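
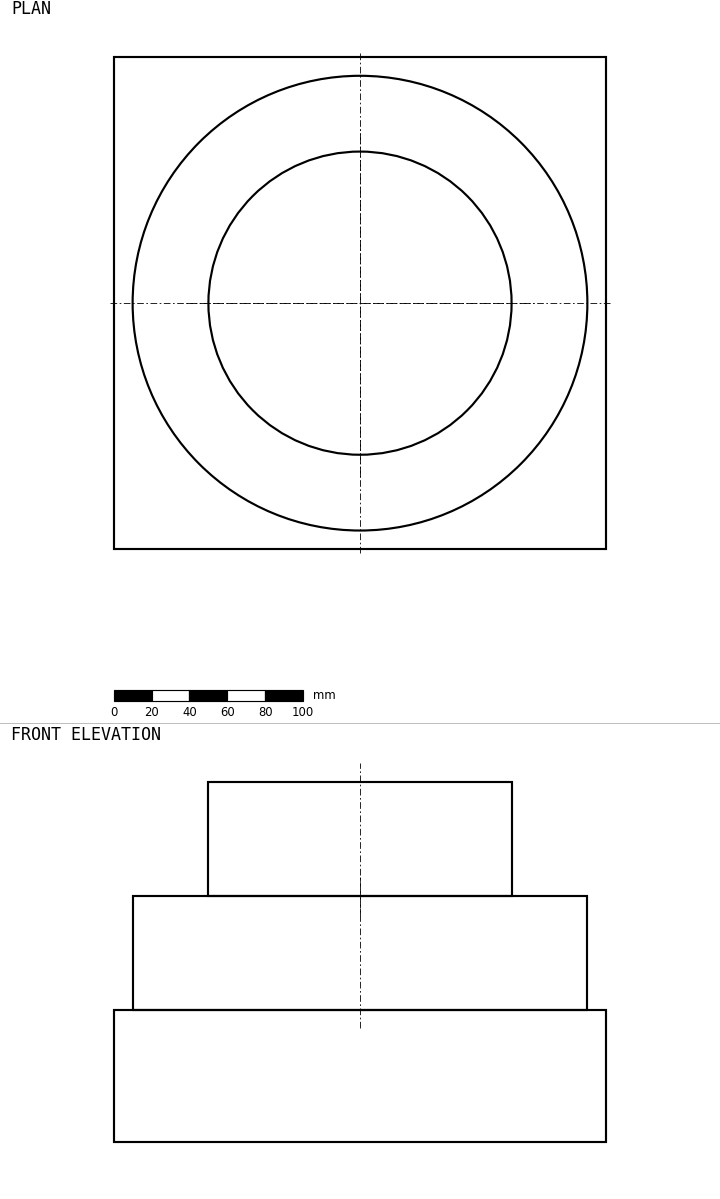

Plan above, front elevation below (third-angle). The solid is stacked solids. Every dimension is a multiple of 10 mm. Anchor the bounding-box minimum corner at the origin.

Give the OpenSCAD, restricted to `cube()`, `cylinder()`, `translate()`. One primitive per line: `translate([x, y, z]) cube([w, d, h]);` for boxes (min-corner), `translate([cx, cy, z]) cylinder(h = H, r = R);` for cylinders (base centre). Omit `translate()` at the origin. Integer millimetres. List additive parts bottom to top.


cube([260, 260, 70]);
translate([130, 130, 70]) cylinder(h = 60, r = 120);
translate([130, 130, 130]) cylinder(h = 60, r = 80);


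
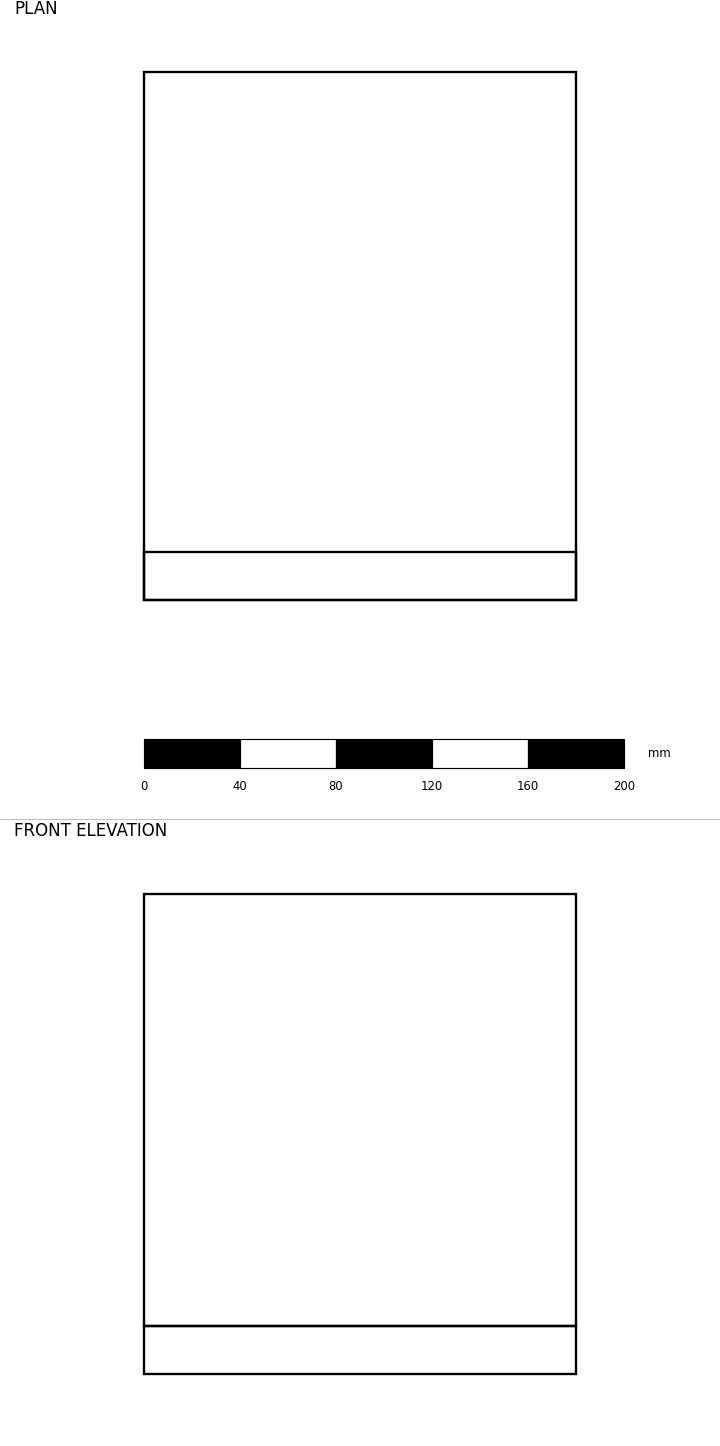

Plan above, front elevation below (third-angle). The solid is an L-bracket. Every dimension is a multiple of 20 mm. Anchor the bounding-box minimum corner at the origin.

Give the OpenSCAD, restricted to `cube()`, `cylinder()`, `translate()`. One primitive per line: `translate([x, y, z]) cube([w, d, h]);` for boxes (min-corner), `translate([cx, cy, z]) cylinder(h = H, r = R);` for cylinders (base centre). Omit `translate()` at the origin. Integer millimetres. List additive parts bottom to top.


cube([180, 220, 20]);
translate([0, 0, 20]) cube([180, 20, 180]);


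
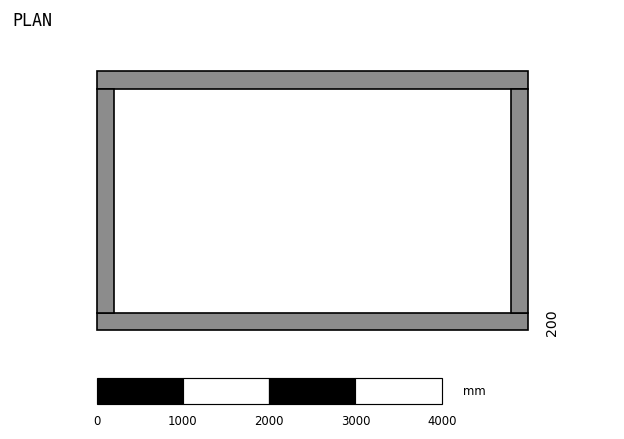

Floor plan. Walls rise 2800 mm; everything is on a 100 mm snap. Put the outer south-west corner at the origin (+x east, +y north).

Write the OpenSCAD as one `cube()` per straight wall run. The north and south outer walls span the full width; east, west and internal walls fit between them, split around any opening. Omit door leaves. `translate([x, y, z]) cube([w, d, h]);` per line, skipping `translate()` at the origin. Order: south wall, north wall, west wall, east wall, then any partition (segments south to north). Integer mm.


cube([5000, 200, 2800]);
translate([0, 2800, 0]) cube([5000, 200, 2800]);
translate([0, 200, 0]) cube([200, 2600, 2800]);
translate([4800, 200, 0]) cube([200, 2600, 2800]);


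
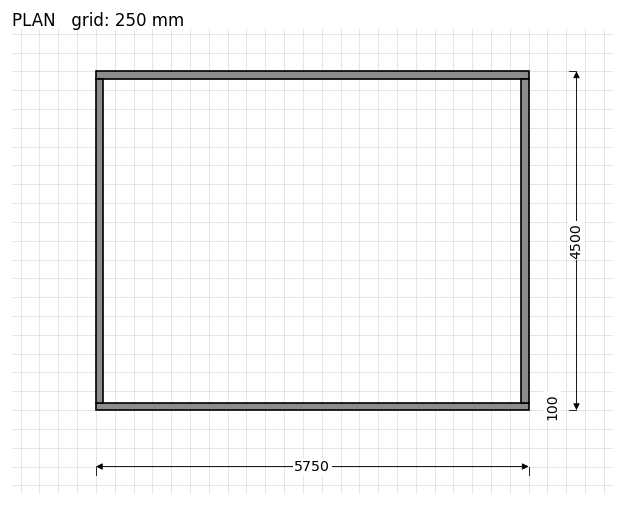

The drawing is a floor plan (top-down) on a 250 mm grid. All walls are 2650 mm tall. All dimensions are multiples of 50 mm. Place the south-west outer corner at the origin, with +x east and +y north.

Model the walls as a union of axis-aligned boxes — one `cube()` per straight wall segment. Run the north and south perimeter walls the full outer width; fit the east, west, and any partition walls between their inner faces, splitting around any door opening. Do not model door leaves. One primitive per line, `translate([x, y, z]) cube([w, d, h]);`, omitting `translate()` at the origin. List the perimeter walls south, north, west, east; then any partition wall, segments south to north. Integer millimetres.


cube([5750, 100, 2650]);
translate([0, 4400, 0]) cube([5750, 100, 2650]);
translate([0, 100, 0]) cube([100, 4300, 2650]);
translate([5650, 100, 0]) cube([100, 4300, 2650]);


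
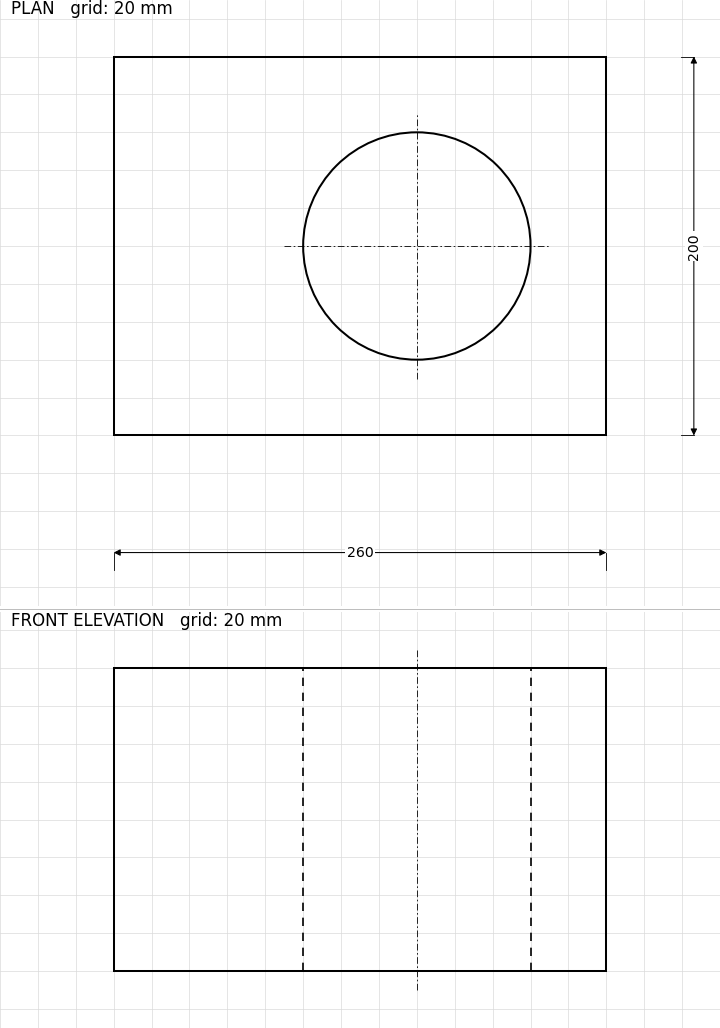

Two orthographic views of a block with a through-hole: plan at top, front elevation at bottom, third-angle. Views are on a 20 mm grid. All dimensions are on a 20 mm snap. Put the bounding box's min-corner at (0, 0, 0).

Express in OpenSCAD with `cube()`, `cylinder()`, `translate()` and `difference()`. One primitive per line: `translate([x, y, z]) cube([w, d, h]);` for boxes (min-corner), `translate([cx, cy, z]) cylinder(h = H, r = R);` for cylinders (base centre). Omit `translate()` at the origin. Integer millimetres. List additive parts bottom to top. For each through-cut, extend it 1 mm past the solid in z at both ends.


difference() {
  cube([260, 200, 160]);
  translate([160, 100, -1]) cylinder(h = 162, r = 60);
}


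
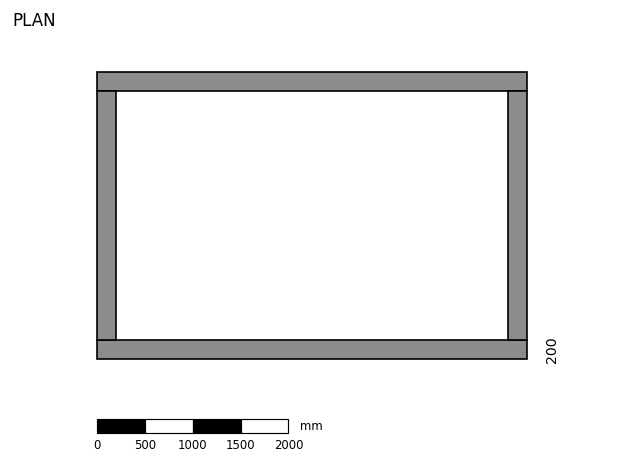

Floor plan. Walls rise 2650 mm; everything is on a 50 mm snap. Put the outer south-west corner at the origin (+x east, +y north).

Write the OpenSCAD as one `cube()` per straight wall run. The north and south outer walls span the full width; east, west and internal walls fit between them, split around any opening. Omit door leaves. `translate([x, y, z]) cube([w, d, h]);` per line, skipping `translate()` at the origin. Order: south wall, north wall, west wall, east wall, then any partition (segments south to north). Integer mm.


cube([4500, 200, 2650]);
translate([0, 2800, 0]) cube([4500, 200, 2650]);
translate([0, 200, 0]) cube([200, 2600, 2650]);
translate([4300, 200, 0]) cube([200, 2600, 2650]);


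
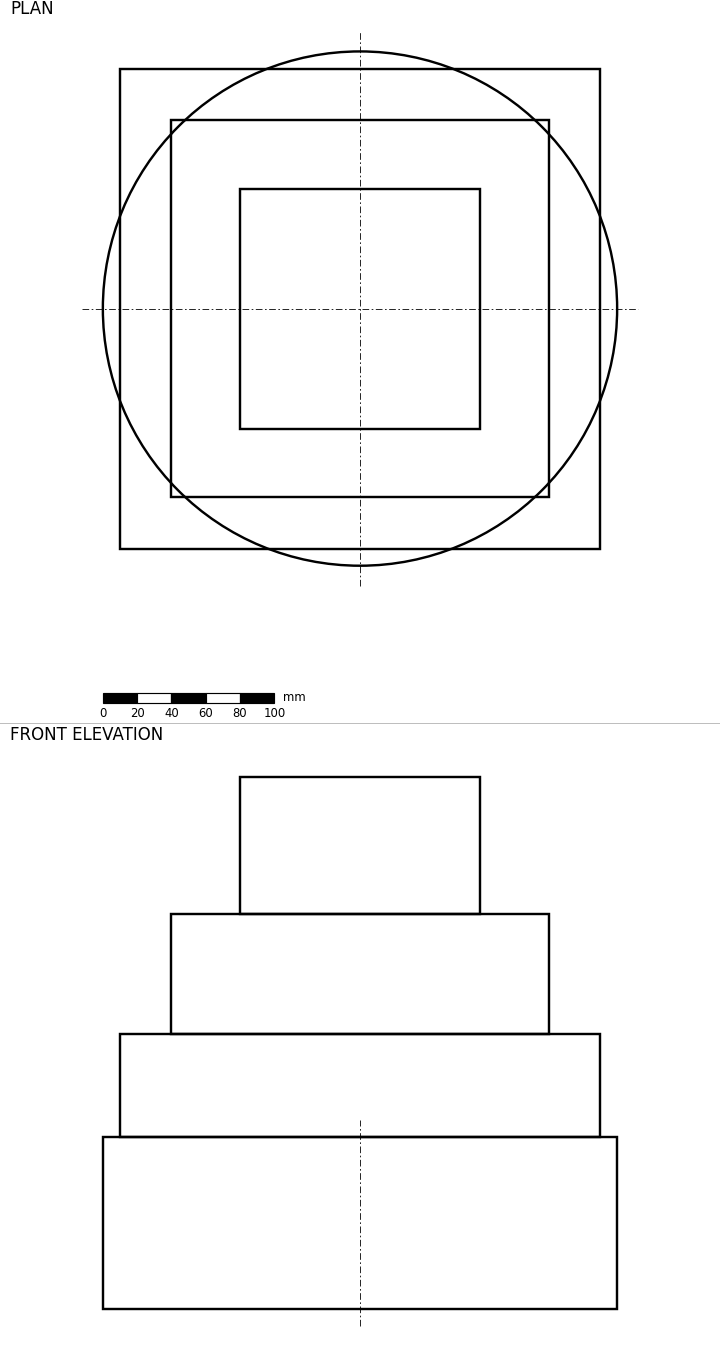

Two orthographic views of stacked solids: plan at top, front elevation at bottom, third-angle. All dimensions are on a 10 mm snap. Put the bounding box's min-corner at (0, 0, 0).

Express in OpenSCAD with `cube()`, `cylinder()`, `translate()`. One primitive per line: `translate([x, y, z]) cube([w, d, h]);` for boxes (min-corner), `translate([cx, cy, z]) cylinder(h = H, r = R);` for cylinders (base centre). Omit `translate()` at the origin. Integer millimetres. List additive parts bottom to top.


translate([150, 150, 0]) cylinder(h = 100, r = 150);
translate([10, 10, 100]) cube([280, 280, 60]);
translate([40, 40, 160]) cube([220, 220, 70]);
translate([80, 80, 230]) cube([140, 140, 80]);


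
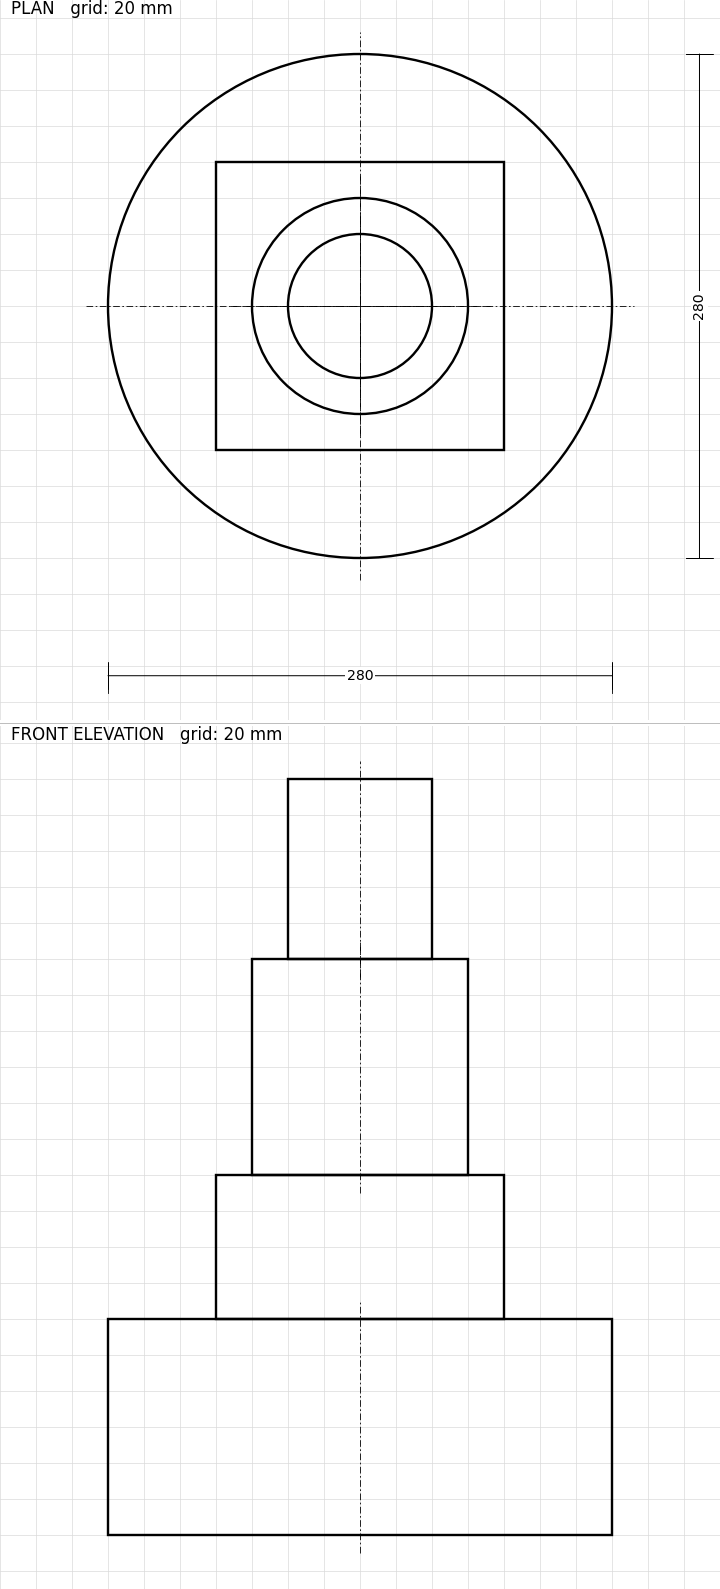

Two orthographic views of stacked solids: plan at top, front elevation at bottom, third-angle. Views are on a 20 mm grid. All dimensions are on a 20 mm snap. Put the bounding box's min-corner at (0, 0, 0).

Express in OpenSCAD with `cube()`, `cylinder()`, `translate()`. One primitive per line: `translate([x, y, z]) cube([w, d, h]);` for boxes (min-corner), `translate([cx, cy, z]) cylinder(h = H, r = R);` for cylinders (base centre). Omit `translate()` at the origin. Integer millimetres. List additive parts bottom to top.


translate([140, 140, 0]) cylinder(h = 120, r = 140);
translate([60, 60, 120]) cube([160, 160, 80]);
translate([140, 140, 200]) cylinder(h = 120, r = 60);
translate([140, 140, 320]) cylinder(h = 100, r = 40);


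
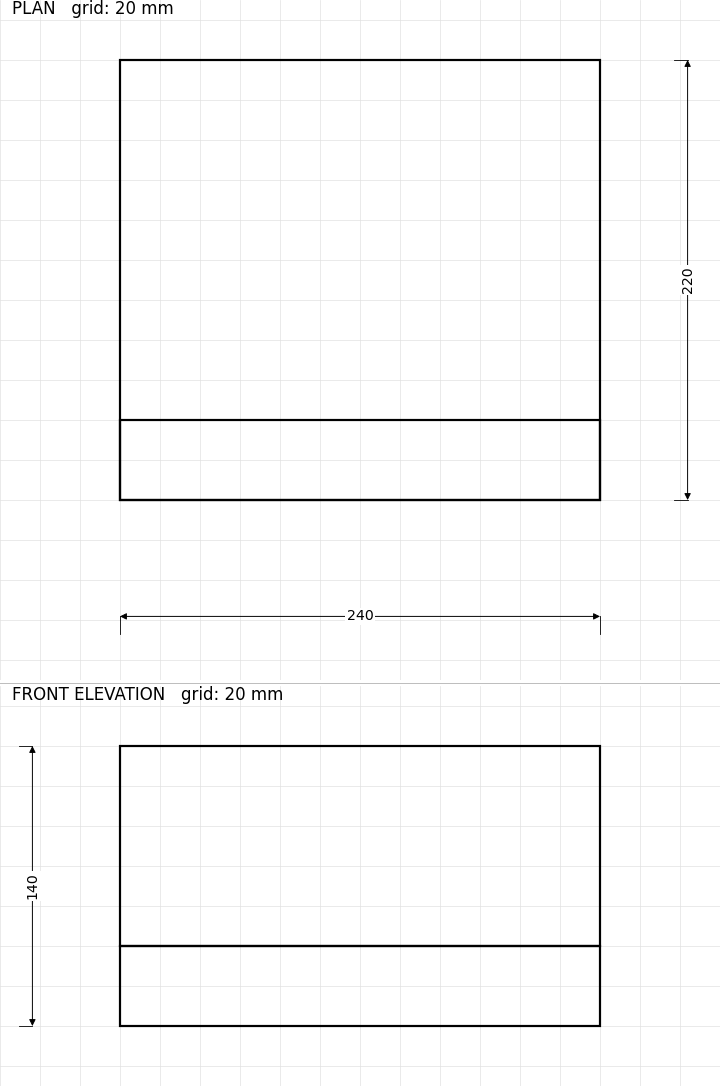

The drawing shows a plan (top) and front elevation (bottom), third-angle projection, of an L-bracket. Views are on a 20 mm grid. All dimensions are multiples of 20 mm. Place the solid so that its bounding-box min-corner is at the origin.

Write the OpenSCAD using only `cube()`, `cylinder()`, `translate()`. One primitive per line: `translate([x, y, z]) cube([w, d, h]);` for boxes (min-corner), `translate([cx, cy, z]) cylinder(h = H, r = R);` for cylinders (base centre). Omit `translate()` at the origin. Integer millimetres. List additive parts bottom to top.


cube([240, 220, 40]);
translate([0, 0, 40]) cube([240, 40, 100]);


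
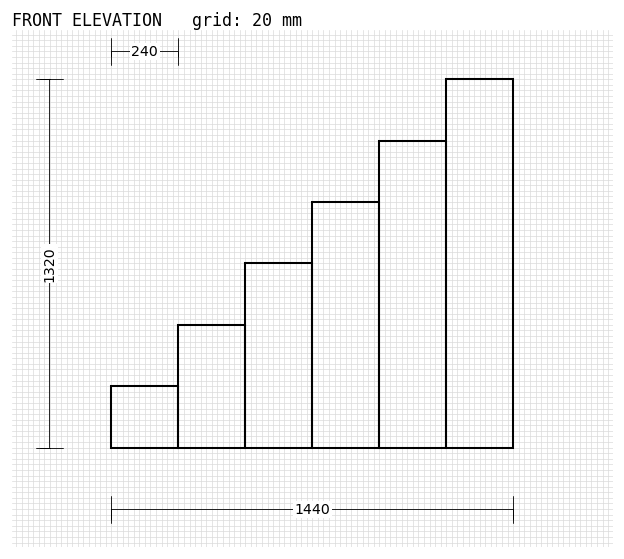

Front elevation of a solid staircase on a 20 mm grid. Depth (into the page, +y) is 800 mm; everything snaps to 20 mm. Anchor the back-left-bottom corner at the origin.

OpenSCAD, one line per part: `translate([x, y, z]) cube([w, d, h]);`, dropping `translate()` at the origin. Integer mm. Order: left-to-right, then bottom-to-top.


cube([240, 800, 220]);
translate([240, 0, 0]) cube([240, 800, 440]);
translate([480, 0, 0]) cube([240, 800, 660]);
translate([720, 0, 0]) cube([240, 800, 880]);
translate([960, 0, 0]) cube([240, 800, 1100]);
translate([1200, 0, 0]) cube([240, 800, 1320]);


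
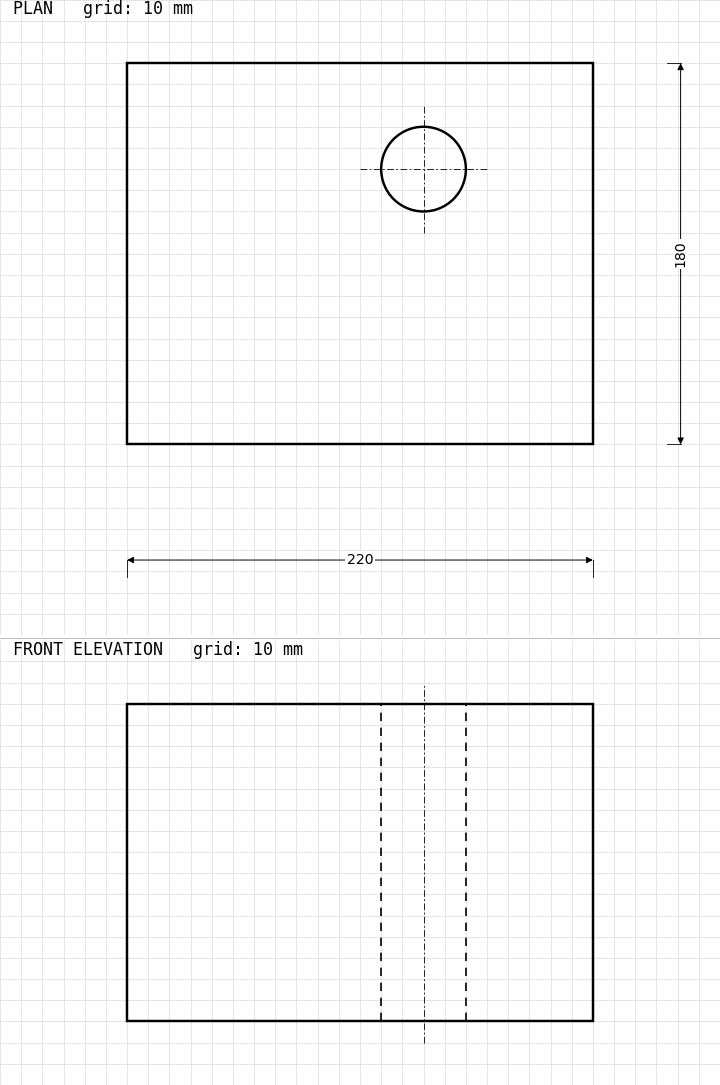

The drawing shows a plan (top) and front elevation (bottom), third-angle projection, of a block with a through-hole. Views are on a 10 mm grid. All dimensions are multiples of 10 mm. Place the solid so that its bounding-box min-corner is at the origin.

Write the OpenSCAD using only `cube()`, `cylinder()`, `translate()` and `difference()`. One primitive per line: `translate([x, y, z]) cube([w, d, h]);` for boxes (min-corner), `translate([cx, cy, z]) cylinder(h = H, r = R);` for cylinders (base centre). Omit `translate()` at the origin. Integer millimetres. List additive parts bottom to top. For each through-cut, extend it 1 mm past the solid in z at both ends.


difference() {
  cube([220, 180, 150]);
  translate([140, 130, -1]) cylinder(h = 152, r = 20);
}


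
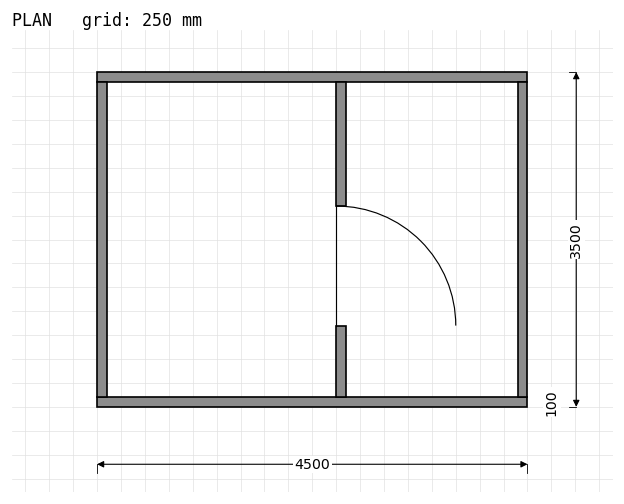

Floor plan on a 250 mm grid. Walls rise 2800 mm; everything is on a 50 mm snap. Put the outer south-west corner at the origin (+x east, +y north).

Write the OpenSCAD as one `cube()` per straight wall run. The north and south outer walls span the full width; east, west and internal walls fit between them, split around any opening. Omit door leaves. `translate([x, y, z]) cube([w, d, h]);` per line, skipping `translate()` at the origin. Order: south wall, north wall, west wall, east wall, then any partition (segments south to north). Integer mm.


cube([4500, 100, 2800]);
translate([0, 3400, 0]) cube([4500, 100, 2800]);
translate([0, 100, 0]) cube([100, 3300, 2800]);
translate([4400, 100, 0]) cube([100, 3300, 2800]);
translate([2500, 100, 0]) cube([100, 750, 2800]);
translate([2500, 2100, 0]) cube([100, 1300, 2800]);


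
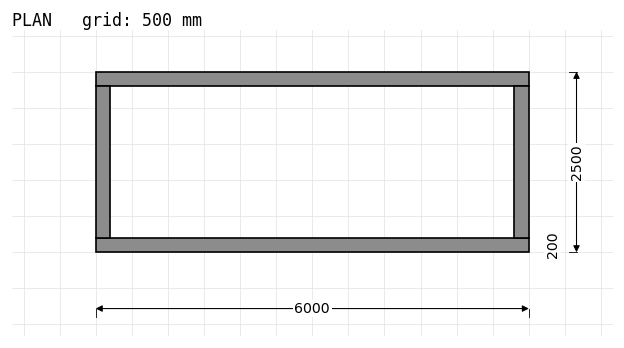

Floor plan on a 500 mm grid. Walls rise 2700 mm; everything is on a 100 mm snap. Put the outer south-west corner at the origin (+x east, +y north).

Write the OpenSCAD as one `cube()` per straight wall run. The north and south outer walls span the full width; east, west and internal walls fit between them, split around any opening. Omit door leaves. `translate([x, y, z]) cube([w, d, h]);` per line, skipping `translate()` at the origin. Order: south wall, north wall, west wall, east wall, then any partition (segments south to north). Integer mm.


cube([6000, 200, 2700]);
translate([0, 2300, 0]) cube([6000, 200, 2700]);
translate([0, 200, 0]) cube([200, 2100, 2700]);
translate([5800, 200, 0]) cube([200, 2100, 2700]);


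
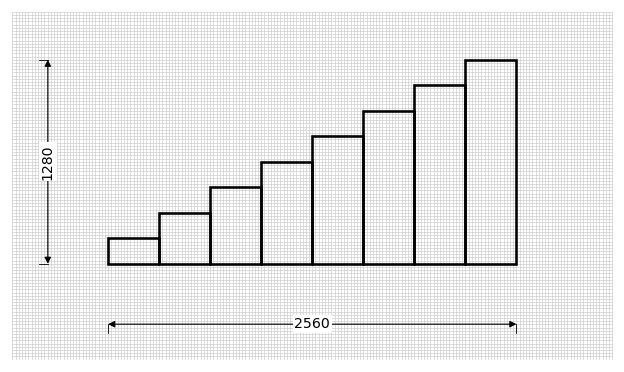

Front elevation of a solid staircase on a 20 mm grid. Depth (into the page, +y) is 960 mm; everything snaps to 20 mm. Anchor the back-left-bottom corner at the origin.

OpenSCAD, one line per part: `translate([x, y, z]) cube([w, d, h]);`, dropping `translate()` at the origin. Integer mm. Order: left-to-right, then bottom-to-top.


cube([320, 960, 160]);
translate([320, 0, 0]) cube([320, 960, 320]);
translate([640, 0, 0]) cube([320, 960, 480]);
translate([960, 0, 0]) cube([320, 960, 640]);
translate([1280, 0, 0]) cube([320, 960, 800]);
translate([1600, 0, 0]) cube([320, 960, 960]);
translate([1920, 0, 0]) cube([320, 960, 1120]);
translate([2240, 0, 0]) cube([320, 960, 1280]);


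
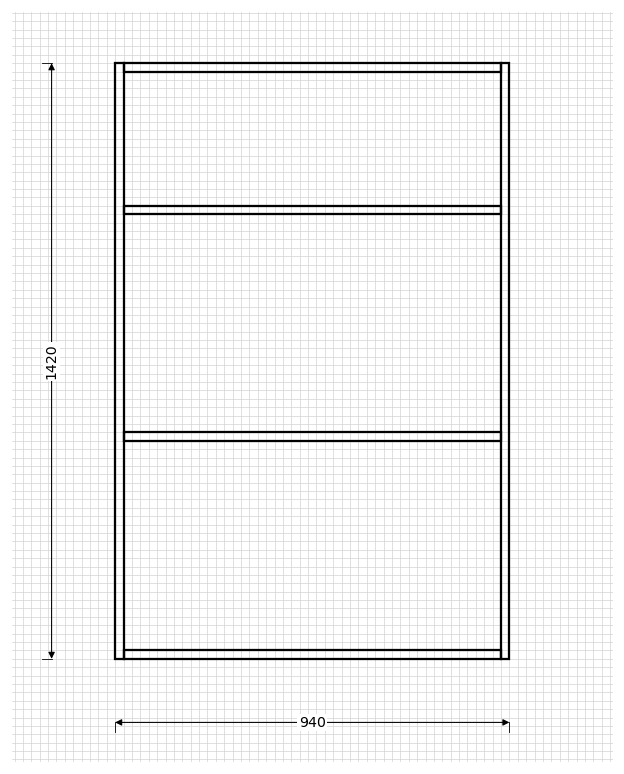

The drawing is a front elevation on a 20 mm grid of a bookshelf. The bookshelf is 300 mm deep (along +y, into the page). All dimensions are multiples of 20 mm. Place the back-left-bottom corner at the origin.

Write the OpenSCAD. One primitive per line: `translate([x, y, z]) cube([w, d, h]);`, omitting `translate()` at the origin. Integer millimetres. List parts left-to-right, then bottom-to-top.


cube([20, 300, 1420]);
translate([20, 0, 0]) cube([900, 300, 20]);
translate([20, 0, 520]) cube([900, 300, 20]);
translate([20, 0, 1060]) cube([900, 300, 20]);
translate([20, 0, 1400]) cube([900, 300, 20]);
translate([920, 0, 0]) cube([20, 300, 1420]);


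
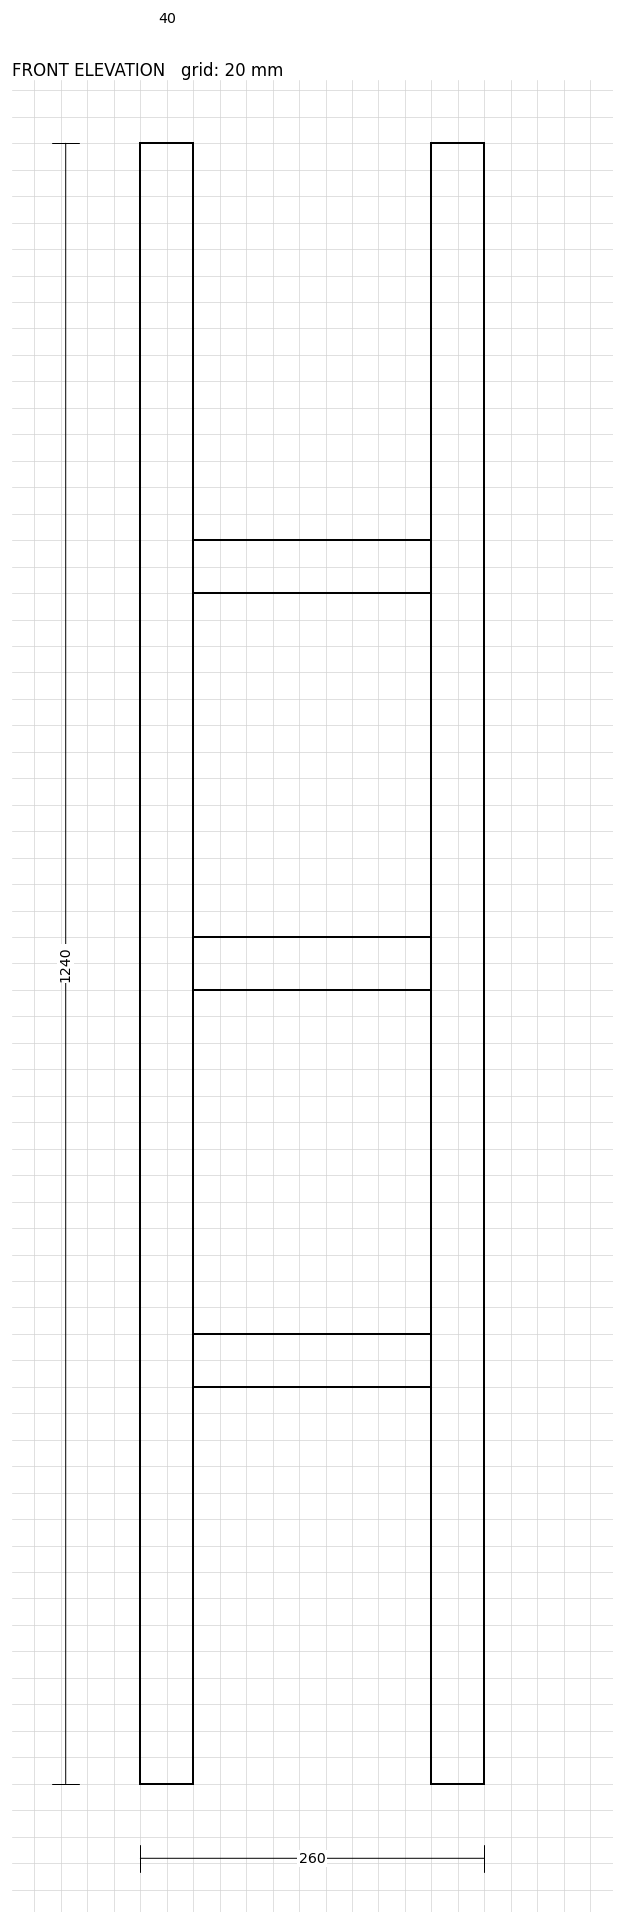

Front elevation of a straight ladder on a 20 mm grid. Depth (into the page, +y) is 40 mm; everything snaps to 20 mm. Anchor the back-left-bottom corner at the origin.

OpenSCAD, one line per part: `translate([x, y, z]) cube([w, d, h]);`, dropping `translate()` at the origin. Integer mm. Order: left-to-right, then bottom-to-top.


cube([40, 40, 1240]);
translate([40, 0, 300]) cube([180, 40, 40]);
translate([40, 0, 600]) cube([180, 40, 40]);
translate([40, 0, 900]) cube([180, 40, 40]);
translate([220, 0, 0]) cube([40, 40, 1240]);


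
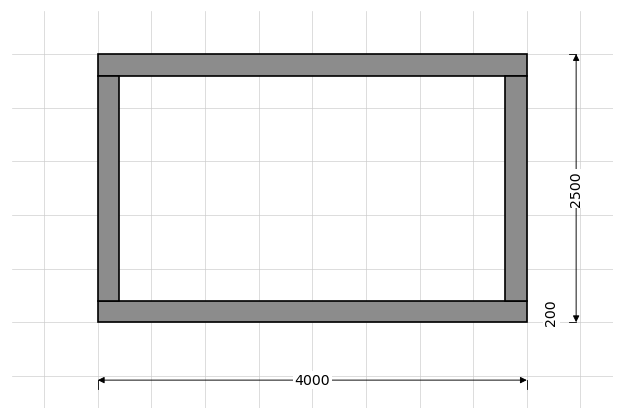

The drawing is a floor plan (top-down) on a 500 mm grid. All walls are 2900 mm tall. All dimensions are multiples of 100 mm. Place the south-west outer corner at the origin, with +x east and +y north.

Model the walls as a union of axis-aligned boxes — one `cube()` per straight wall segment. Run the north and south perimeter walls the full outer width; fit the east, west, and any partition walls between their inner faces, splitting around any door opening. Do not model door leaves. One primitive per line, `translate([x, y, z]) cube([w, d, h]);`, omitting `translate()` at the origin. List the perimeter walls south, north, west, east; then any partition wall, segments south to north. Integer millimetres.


cube([4000, 200, 2900]);
translate([0, 2300, 0]) cube([4000, 200, 2900]);
translate([0, 200, 0]) cube([200, 2100, 2900]);
translate([3800, 200, 0]) cube([200, 2100, 2900]);


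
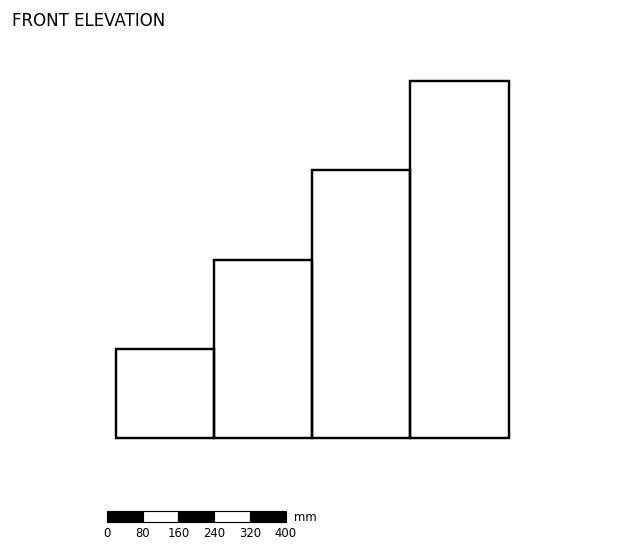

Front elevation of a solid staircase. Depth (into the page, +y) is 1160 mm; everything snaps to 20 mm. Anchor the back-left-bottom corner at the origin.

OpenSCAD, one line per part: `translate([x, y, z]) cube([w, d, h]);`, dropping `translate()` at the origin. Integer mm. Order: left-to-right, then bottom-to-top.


cube([220, 1160, 200]);
translate([220, 0, 0]) cube([220, 1160, 400]);
translate([440, 0, 0]) cube([220, 1160, 600]);
translate([660, 0, 0]) cube([220, 1160, 800]);


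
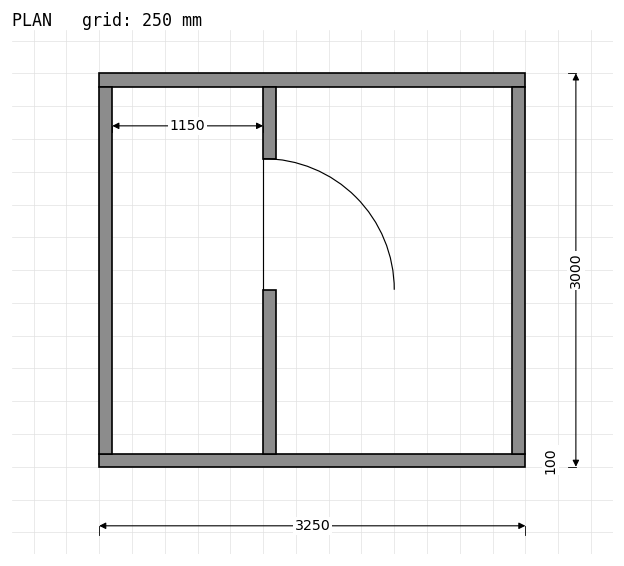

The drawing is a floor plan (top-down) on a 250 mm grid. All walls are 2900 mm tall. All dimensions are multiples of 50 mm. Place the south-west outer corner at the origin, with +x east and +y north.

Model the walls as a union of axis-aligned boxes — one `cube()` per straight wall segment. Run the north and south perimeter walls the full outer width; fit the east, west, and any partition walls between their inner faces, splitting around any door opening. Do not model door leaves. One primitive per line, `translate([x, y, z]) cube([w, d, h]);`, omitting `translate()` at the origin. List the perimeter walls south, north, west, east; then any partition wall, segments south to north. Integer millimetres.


cube([3250, 100, 2900]);
translate([0, 2900, 0]) cube([3250, 100, 2900]);
translate([0, 100, 0]) cube([100, 2800, 2900]);
translate([3150, 100, 0]) cube([100, 2800, 2900]);
translate([1250, 100, 0]) cube([100, 1250, 2900]);
translate([1250, 2350, 0]) cube([100, 550, 2900]);


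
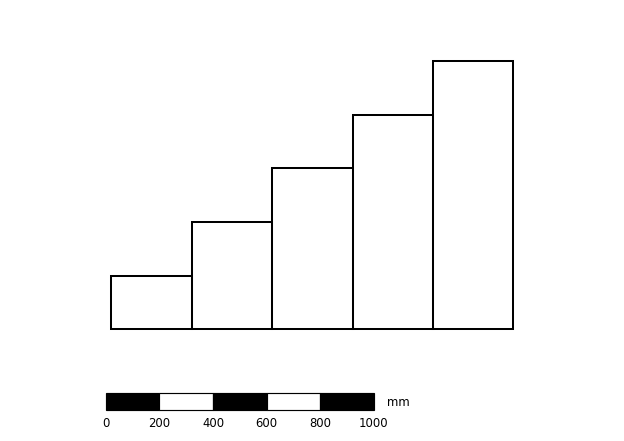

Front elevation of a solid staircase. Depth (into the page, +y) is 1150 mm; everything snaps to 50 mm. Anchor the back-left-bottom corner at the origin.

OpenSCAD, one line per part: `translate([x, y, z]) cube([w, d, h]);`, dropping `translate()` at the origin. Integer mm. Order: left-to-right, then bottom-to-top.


cube([300, 1150, 200]);
translate([300, 0, 0]) cube([300, 1150, 400]);
translate([600, 0, 0]) cube([300, 1150, 600]);
translate([900, 0, 0]) cube([300, 1150, 800]);
translate([1200, 0, 0]) cube([300, 1150, 1000]);


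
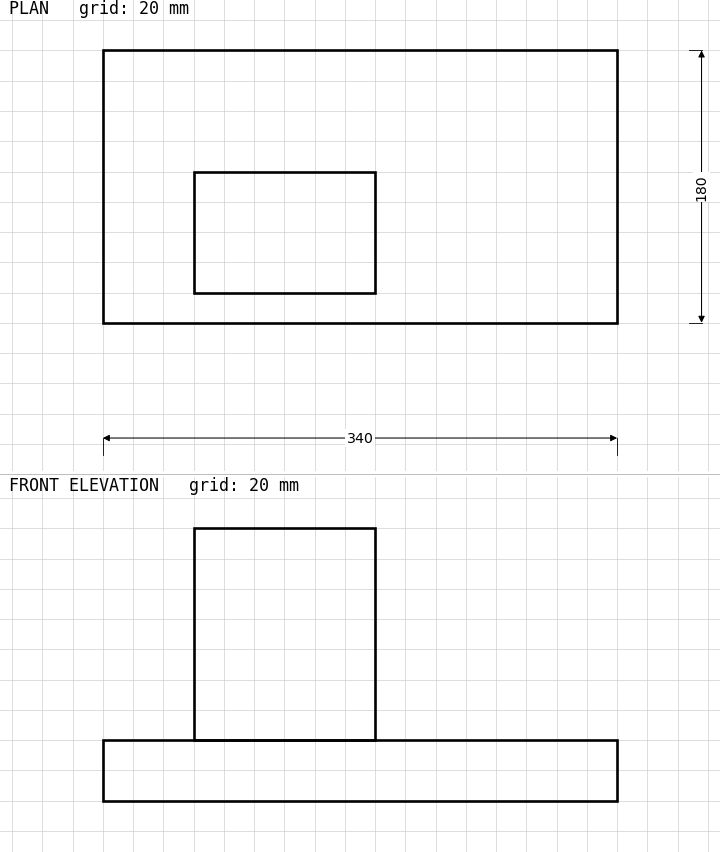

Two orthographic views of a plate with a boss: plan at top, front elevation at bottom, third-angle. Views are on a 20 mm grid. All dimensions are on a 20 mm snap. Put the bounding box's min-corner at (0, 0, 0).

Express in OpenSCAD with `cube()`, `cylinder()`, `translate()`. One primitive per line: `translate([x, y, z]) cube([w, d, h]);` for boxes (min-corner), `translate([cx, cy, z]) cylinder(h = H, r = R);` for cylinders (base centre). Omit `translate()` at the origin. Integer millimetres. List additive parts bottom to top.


cube([340, 180, 40]);
translate([60, 20, 40]) cube([120, 80, 140]);


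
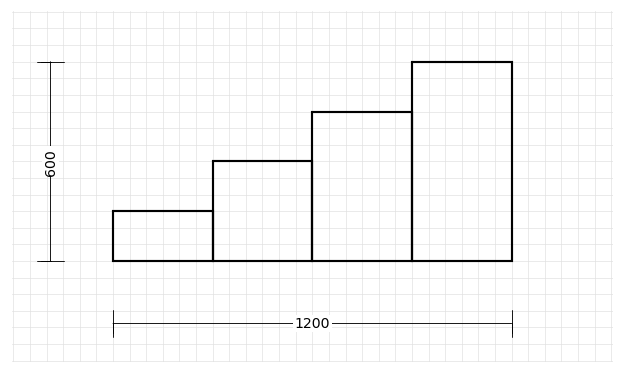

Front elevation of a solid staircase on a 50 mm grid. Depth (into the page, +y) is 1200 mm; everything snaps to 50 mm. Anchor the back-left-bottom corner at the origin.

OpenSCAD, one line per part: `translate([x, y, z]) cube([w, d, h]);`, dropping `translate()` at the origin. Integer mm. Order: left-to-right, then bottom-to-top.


cube([300, 1200, 150]);
translate([300, 0, 0]) cube([300, 1200, 300]);
translate([600, 0, 0]) cube([300, 1200, 450]);
translate([900, 0, 0]) cube([300, 1200, 600]);


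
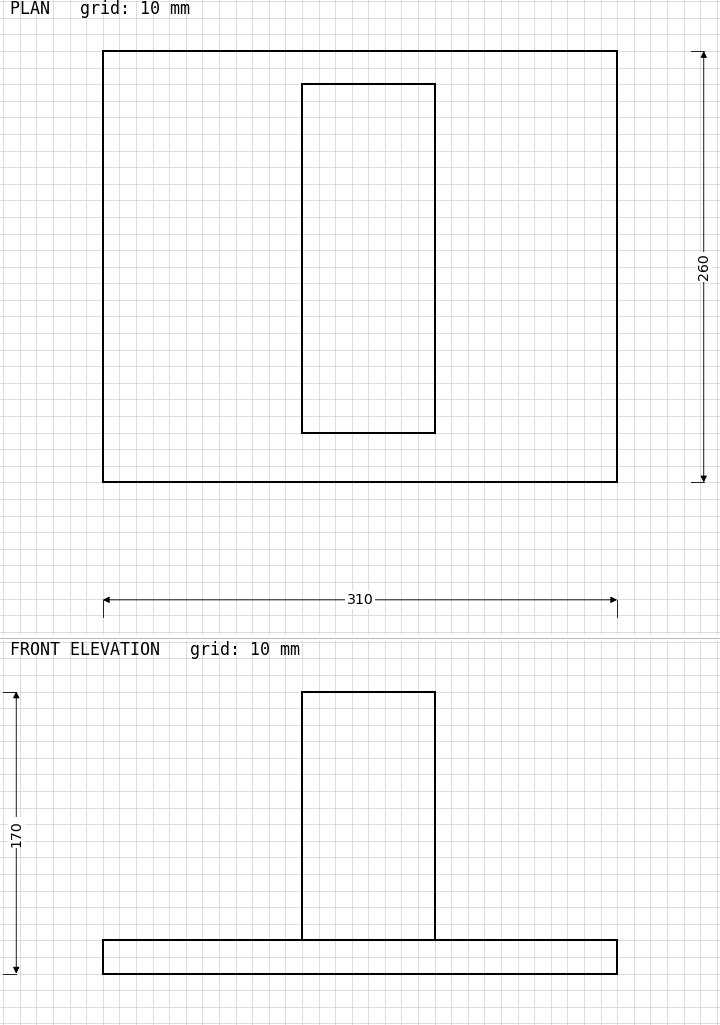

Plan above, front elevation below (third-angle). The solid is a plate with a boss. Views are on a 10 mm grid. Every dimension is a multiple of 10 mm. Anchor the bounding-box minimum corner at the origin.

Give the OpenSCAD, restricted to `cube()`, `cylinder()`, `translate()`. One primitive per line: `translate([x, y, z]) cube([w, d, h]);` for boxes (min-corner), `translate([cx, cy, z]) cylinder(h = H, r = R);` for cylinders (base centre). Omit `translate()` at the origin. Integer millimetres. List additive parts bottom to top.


cube([310, 260, 20]);
translate([120, 30, 20]) cube([80, 210, 150]);


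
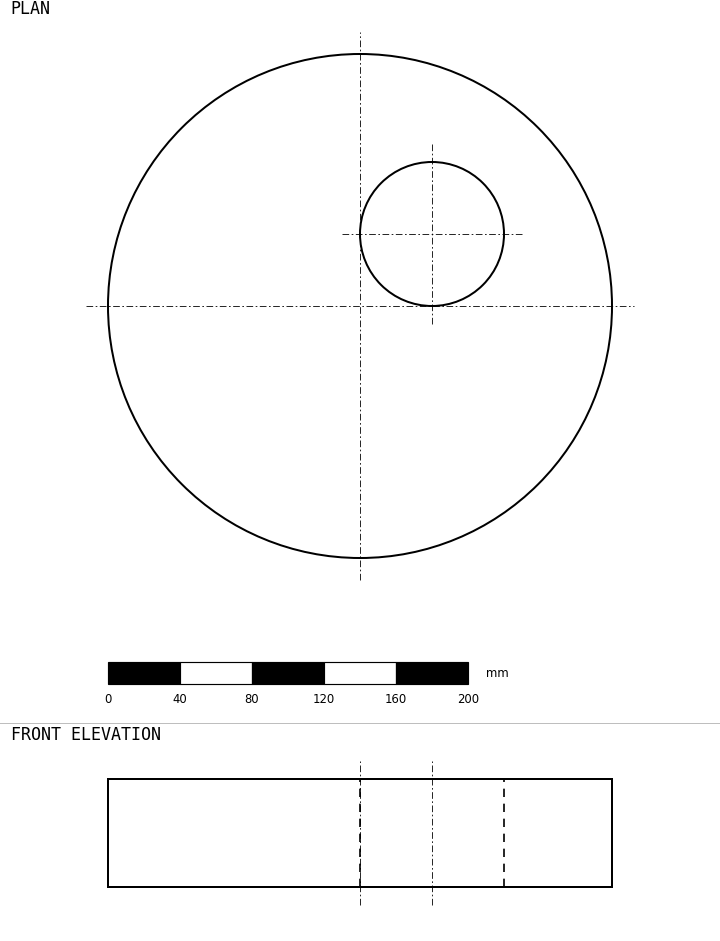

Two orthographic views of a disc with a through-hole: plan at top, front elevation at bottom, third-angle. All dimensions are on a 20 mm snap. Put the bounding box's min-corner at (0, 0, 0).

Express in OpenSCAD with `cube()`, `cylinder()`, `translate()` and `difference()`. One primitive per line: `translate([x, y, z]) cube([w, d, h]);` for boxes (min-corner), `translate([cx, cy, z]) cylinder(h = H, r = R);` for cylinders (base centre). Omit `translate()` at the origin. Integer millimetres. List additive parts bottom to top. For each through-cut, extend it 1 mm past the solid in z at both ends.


difference() {
  translate([140, 140, 0]) cylinder(h = 60, r = 140);
  translate([180, 180, -1]) cylinder(h = 62, r = 40);
}


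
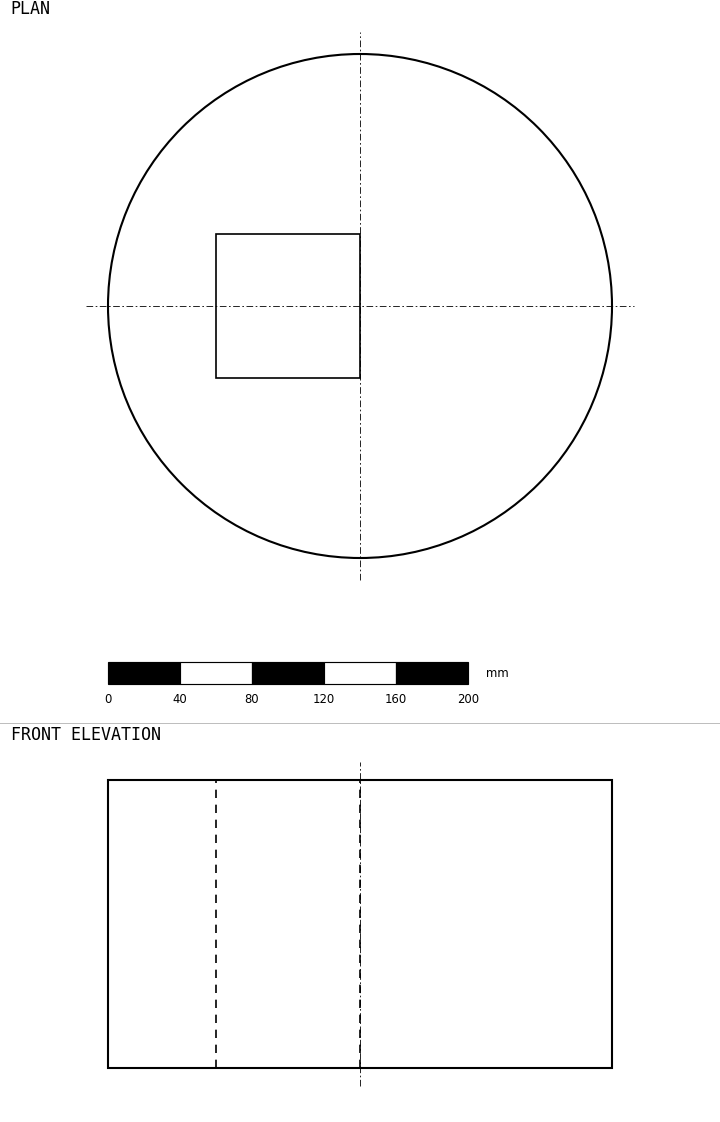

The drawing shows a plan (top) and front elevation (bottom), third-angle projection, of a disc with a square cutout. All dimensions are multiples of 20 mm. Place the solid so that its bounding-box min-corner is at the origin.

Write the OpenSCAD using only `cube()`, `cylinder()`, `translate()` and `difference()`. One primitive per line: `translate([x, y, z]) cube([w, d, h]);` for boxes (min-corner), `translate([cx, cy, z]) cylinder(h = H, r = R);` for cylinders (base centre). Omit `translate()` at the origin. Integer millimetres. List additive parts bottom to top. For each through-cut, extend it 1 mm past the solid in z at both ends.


difference() {
  translate([140, 140, 0]) cylinder(h = 160, r = 140);
  translate([60, 100, -1]) cube([80, 80, 162]);
}


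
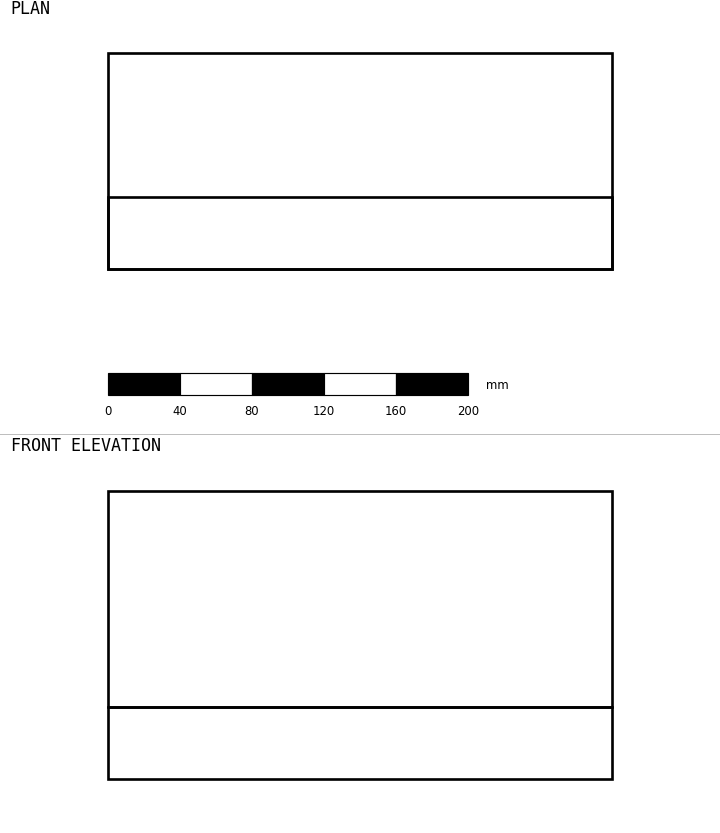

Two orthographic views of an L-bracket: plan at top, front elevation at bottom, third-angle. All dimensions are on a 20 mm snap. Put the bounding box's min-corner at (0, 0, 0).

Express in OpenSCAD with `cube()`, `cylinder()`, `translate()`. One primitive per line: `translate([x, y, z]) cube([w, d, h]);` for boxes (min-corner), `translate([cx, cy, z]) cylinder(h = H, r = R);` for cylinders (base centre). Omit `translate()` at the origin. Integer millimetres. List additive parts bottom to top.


cube([280, 120, 40]);
translate([0, 0, 40]) cube([280, 40, 120]);


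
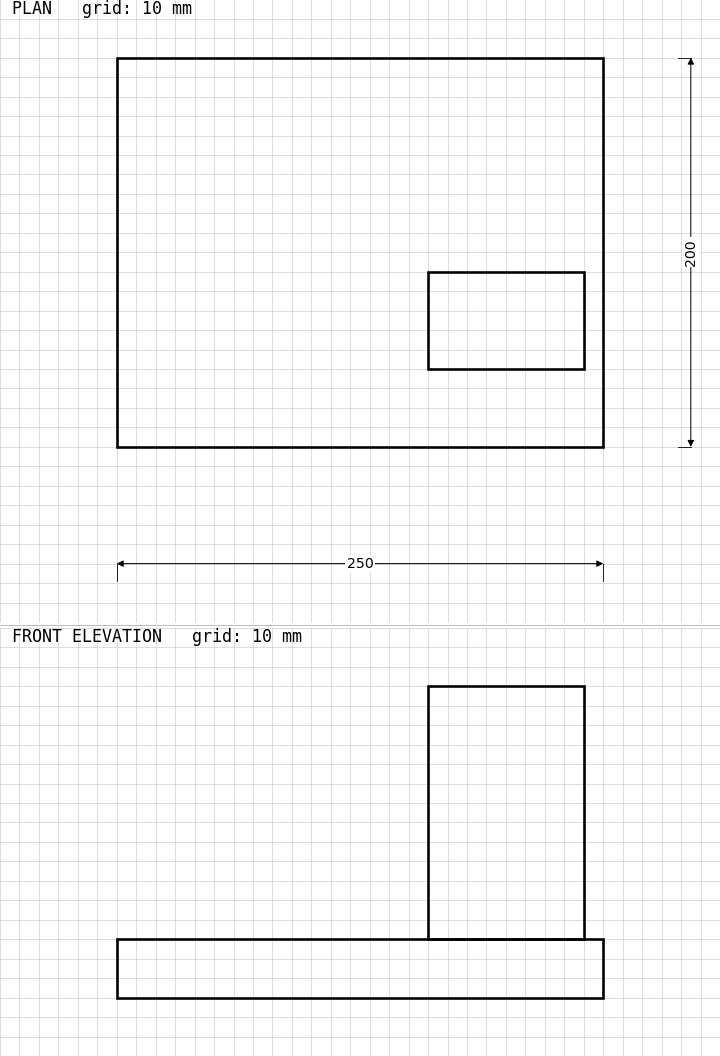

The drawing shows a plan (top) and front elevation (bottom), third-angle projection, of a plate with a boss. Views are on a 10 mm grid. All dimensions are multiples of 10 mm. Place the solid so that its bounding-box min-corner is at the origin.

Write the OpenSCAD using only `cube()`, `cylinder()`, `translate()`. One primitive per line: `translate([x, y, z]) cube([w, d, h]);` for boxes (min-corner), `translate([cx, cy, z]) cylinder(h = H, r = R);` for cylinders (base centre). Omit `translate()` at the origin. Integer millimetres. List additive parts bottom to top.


cube([250, 200, 30]);
translate([160, 40, 30]) cube([80, 50, 130]);


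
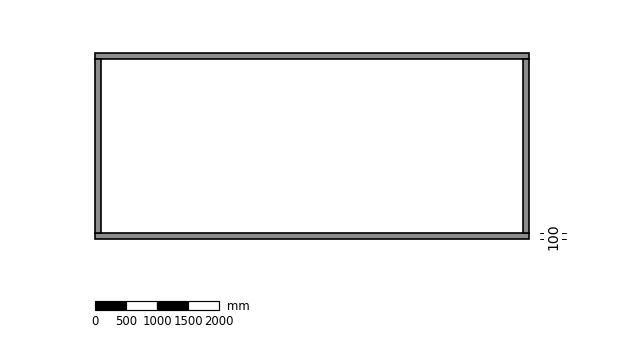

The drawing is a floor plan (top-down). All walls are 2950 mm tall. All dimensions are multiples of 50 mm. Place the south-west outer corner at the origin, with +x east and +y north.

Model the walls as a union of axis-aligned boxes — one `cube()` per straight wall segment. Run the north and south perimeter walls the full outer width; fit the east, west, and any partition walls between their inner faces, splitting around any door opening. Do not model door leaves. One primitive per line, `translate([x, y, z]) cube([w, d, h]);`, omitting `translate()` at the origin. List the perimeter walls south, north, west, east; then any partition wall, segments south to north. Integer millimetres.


cube([7000, 100, 2950]);
translate([0, 2900, 0]) cube([7000, 100, 2950]);
translate([0, 100, 0]) cube([100, 2800, 2950]);
translate([6900, 100, 0]) cube([100, 2800, 2950]);


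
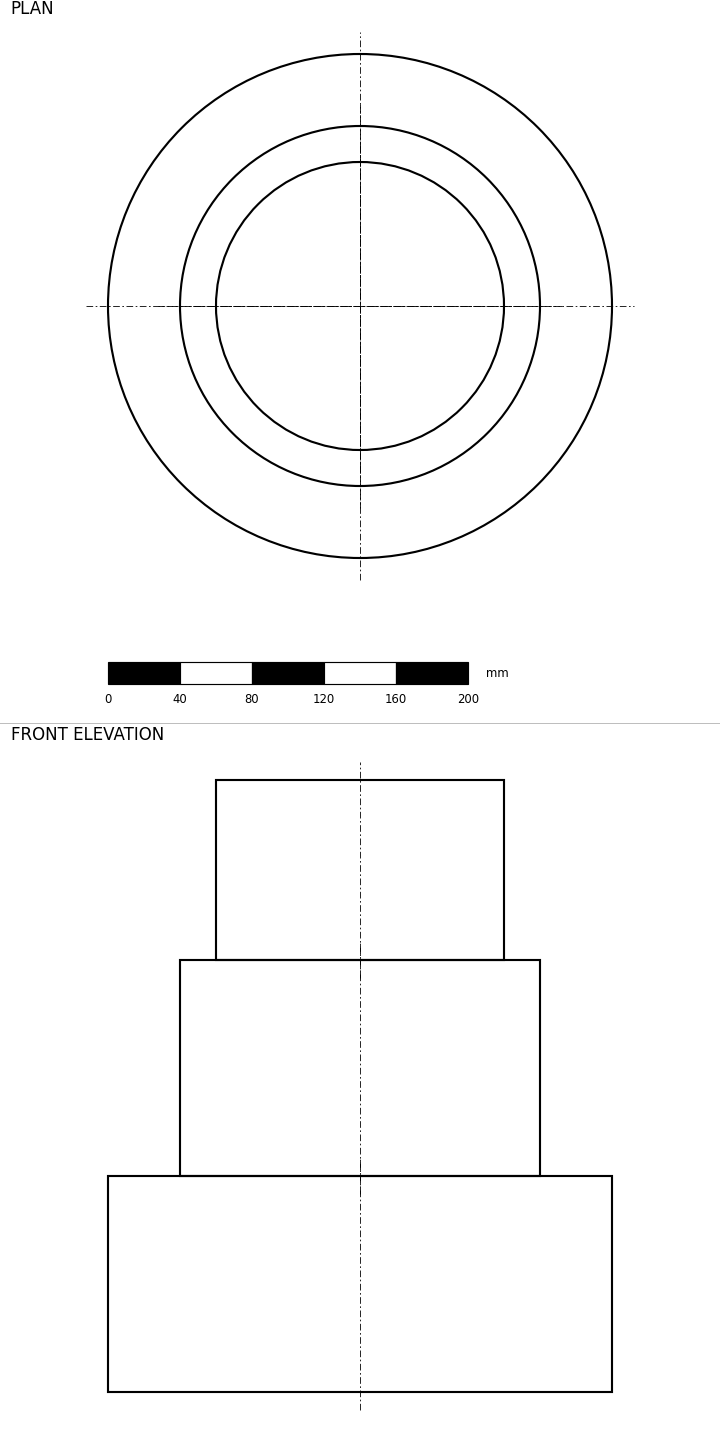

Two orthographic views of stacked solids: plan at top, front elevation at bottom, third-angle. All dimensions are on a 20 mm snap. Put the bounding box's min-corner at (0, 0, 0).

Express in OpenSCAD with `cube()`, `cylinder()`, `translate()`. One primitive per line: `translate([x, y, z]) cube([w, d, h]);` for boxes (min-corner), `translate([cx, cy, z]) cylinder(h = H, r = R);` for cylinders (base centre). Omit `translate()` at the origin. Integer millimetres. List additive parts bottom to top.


translate([140, 140, 0]) cylinder(h = 120, r = 140);
translate([140, 140, 120]) cylinder(h = 120, r = 100);
translate([140, 140, 240]) cylinder(h = 100, r = 80);


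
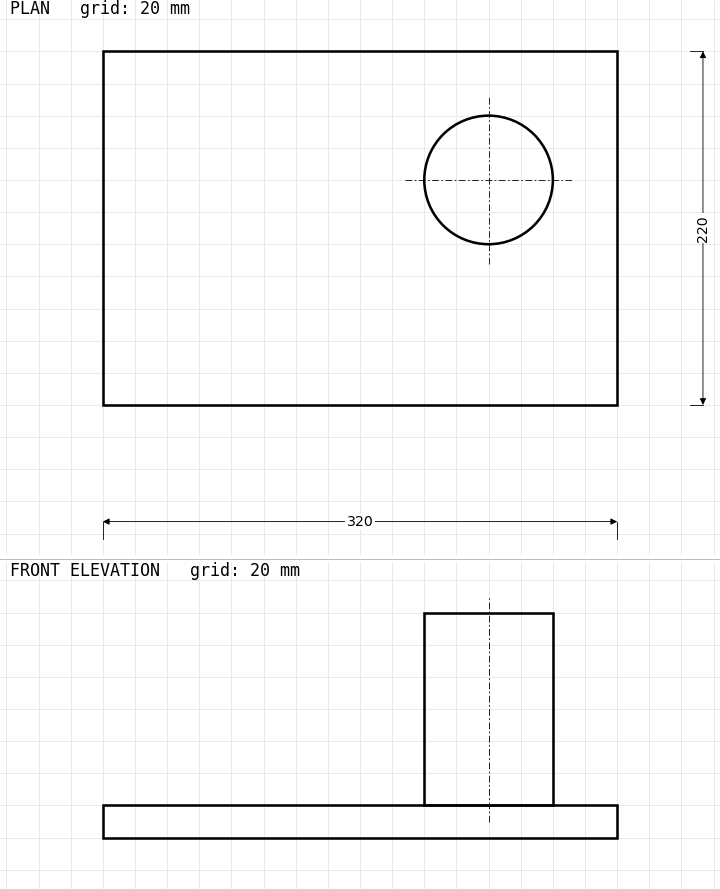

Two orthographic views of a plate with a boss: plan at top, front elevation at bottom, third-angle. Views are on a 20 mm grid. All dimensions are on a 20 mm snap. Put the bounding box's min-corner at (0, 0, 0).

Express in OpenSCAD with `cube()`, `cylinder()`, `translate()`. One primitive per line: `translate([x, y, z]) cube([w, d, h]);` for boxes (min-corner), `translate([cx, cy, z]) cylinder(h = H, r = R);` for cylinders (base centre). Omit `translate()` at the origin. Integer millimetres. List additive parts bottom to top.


cube([320, 220, 20]);
translate([240, 140, 20]) cylinder(h = 120, r = 40);


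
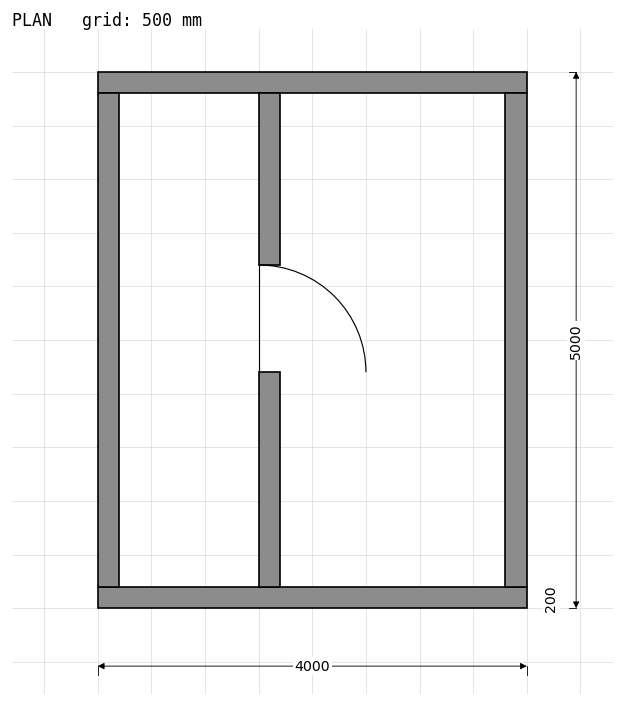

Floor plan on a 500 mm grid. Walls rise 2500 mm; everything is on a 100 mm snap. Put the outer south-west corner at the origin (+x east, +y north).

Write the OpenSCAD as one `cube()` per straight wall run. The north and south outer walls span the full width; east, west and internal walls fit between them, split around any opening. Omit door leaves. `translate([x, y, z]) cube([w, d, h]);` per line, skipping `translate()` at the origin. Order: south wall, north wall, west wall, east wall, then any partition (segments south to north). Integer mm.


cube([4000, 200, 2500]);
translate([0, 4800, 0]) cube([4000, 200, 2500]);
translate([0, 200, 0]) cube([200, 4600, 2500]);
translate([3800, 200, 0]) cube([200, 4600, 2500]);
translate([1500, 200, 0]) cube([200, 2000, 2500]);
translate([1500, 3200, 0]) cube([200, 1600, 2500]);


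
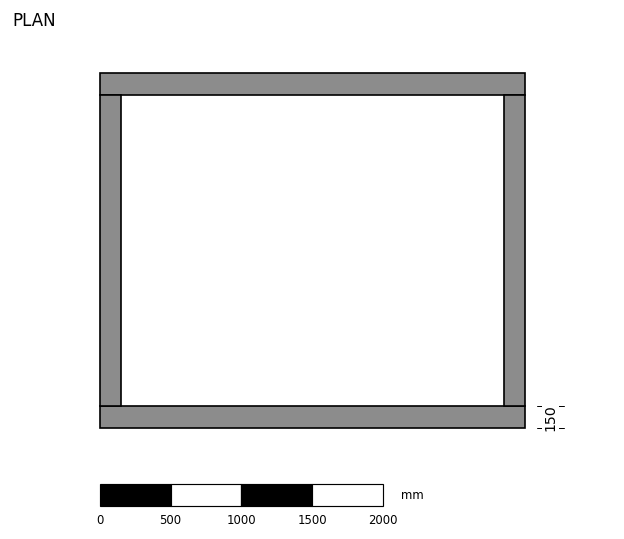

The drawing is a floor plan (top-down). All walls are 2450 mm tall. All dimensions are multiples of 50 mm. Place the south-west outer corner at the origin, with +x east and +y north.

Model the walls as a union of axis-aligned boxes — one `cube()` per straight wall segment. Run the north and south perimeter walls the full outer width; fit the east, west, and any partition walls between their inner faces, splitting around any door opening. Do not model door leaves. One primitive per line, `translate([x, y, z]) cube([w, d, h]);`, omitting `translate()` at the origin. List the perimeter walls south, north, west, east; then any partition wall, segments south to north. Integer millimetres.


cube([3000, 150, 2450]);
translate([0, 2350, 0]) cube([3000, 150, 2450]);
translate([0, 150, 0]) cube([150, 2200, 2450]);
translate([2850, 150, 0]) cube([150, 2200, 2450]);


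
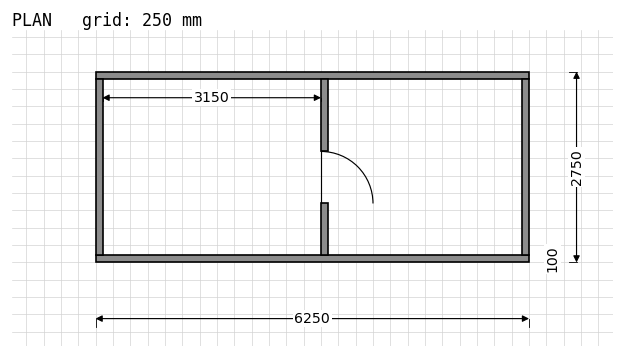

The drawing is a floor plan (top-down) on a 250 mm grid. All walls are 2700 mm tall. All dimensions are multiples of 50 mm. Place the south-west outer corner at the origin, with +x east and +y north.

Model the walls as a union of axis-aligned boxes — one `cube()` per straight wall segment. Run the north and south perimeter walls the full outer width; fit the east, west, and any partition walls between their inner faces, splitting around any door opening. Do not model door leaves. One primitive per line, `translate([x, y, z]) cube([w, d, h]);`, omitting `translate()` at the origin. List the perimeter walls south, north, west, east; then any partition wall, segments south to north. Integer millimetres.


cube([6250, 100, 2700]);
translate([0, 2650, 0]) cube([6250, 100, 2700]);
translate([0, 100, 0]) cube([100, 2550, 2700]);
translate([6150, 100, 0]) cube([100, 2550, 2700]);
translate([3250, 100, 0]) cube([100, 750, 2700]);
translate([3250, 1600, 0]) cube([100, 1050, 2700]);


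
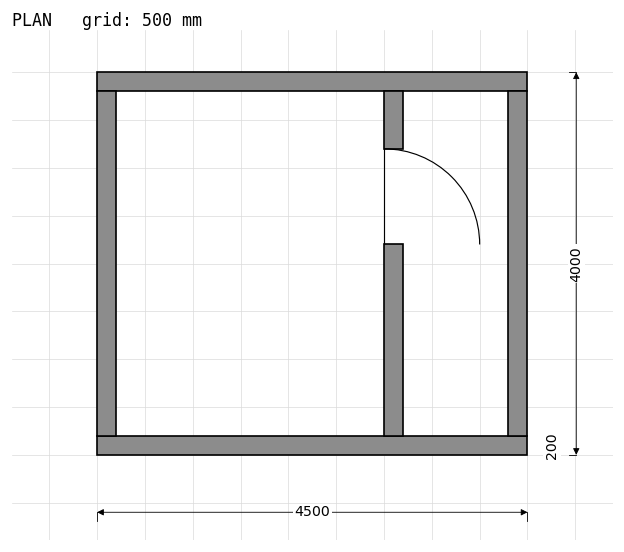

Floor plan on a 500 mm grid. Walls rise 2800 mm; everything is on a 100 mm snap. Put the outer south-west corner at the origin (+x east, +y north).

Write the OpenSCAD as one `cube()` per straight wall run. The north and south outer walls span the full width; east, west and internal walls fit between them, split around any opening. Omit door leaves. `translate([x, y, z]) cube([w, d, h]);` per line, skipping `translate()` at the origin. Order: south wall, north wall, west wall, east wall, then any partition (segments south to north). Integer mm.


cube([4500, 200, 2800]);
translate([0, 3800, 0]) cube([4500, 200, 2800]);
translate([0, 200, 0]) cube([200, 3600, 2800]);
translate([4300, 200, 0]) cube([200, 3600, 2800]);
translate([3000, 200, 0]) cube([200, 2000, 2800]);
translate([3000, 3200, 0]) cube([200, 600, 2800]);


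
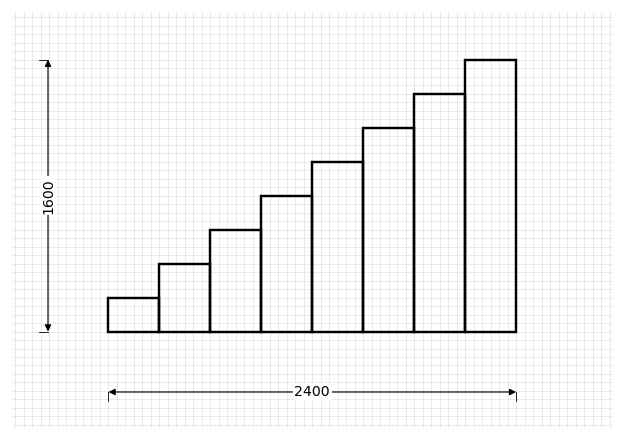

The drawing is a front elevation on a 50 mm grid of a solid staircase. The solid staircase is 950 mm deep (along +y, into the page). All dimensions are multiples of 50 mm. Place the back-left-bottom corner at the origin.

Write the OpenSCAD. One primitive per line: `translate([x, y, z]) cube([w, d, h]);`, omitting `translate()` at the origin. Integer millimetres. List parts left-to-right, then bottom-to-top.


cube([300, 950, 200]);
translate([300, 0, 0]) cube([300, 950, 400]);
translate([600, 0, 0]) cube([300, 950, 600]);
translate([900, 0, 0]) cube([300, 950, 800]);
translate([1200, 0, 0]) cube([300, 950, 1000]);
translate([1500, 0, 0]) cube([300, 950, 1200]);
translate([1800, 0, 0]) cube([300, 950, 1400]);
translate([2100, 0, 0]) cube([300, 950, 1600]);


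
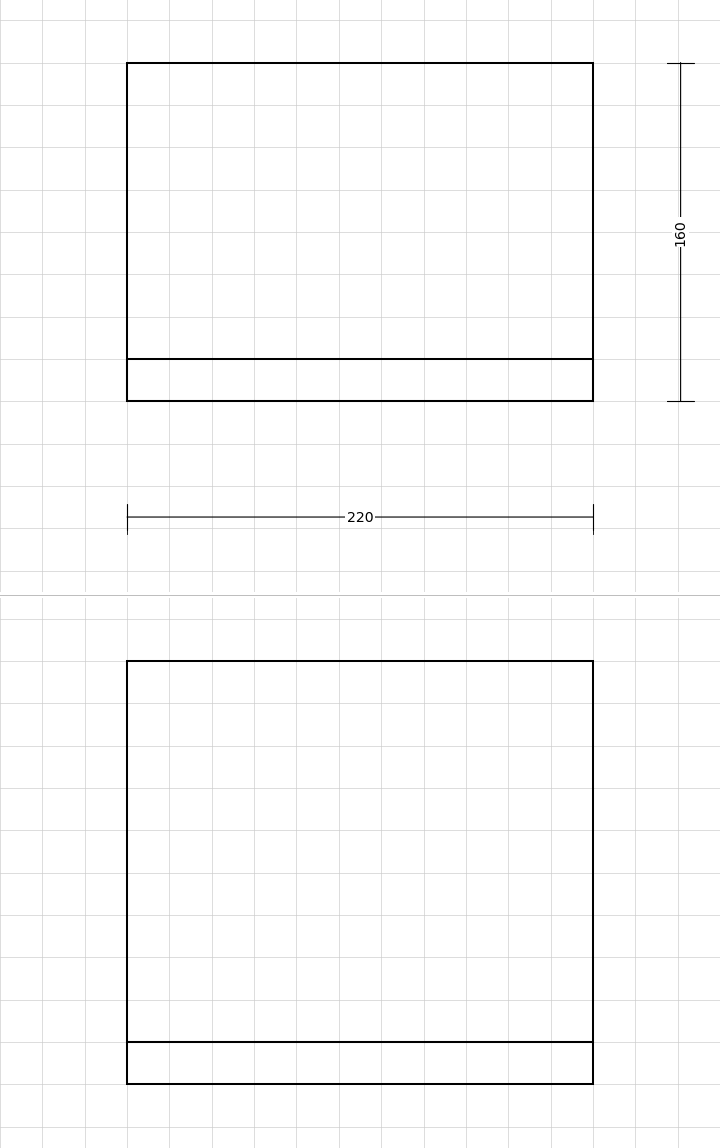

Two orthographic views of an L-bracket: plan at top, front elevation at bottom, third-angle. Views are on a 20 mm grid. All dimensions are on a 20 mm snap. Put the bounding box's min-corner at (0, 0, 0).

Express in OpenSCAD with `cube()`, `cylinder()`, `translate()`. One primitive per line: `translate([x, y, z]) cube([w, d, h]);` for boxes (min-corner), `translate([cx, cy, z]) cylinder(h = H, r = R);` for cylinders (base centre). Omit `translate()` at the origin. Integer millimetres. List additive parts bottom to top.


cube([220, 160, 20]);
translate([0, 0, 20]) cube([220, 20, 180]);


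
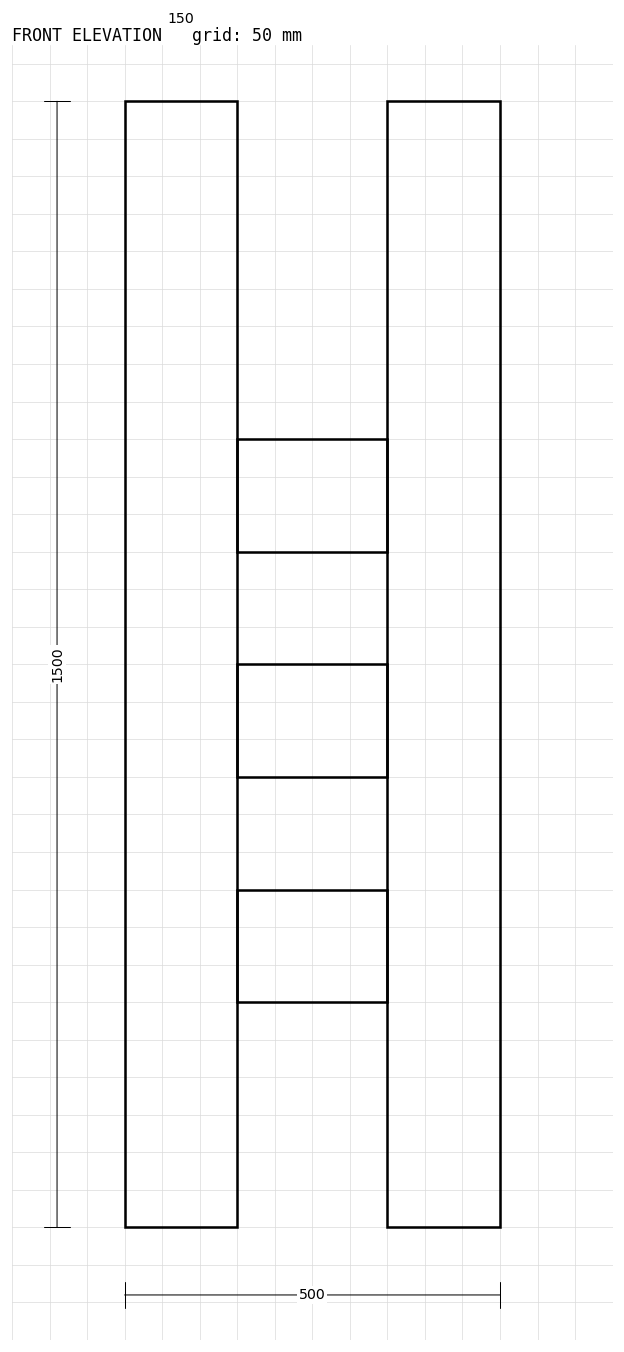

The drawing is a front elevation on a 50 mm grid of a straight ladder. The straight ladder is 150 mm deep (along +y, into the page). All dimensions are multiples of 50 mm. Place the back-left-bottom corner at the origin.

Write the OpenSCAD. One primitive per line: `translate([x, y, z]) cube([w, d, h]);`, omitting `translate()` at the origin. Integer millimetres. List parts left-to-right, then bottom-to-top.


cube([150, 150, 1500]);
translate([150, 0, 300]) cube([200, 150, 150]);
translate([150, 0, 600]) cube([200, 150, 150]);
translate([150, 0, 900]) cube([200, 150, 150]);
translate([350, 0, 0]) cube([150, 150, 1500]);


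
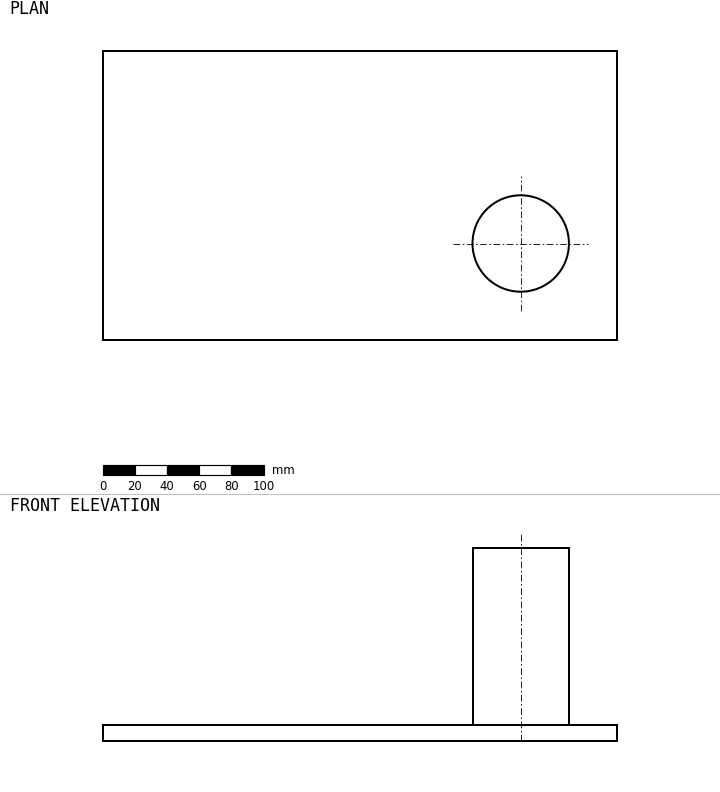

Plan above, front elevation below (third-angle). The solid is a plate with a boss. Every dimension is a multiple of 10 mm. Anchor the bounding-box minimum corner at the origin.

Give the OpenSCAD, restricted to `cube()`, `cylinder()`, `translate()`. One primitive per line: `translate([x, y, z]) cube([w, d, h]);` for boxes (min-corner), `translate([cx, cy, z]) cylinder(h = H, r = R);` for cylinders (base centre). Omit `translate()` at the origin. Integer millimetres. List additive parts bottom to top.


cube([320, 180, 10]);
translate([260, 60, 10]) cylinder(h = 110, r = 30);
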